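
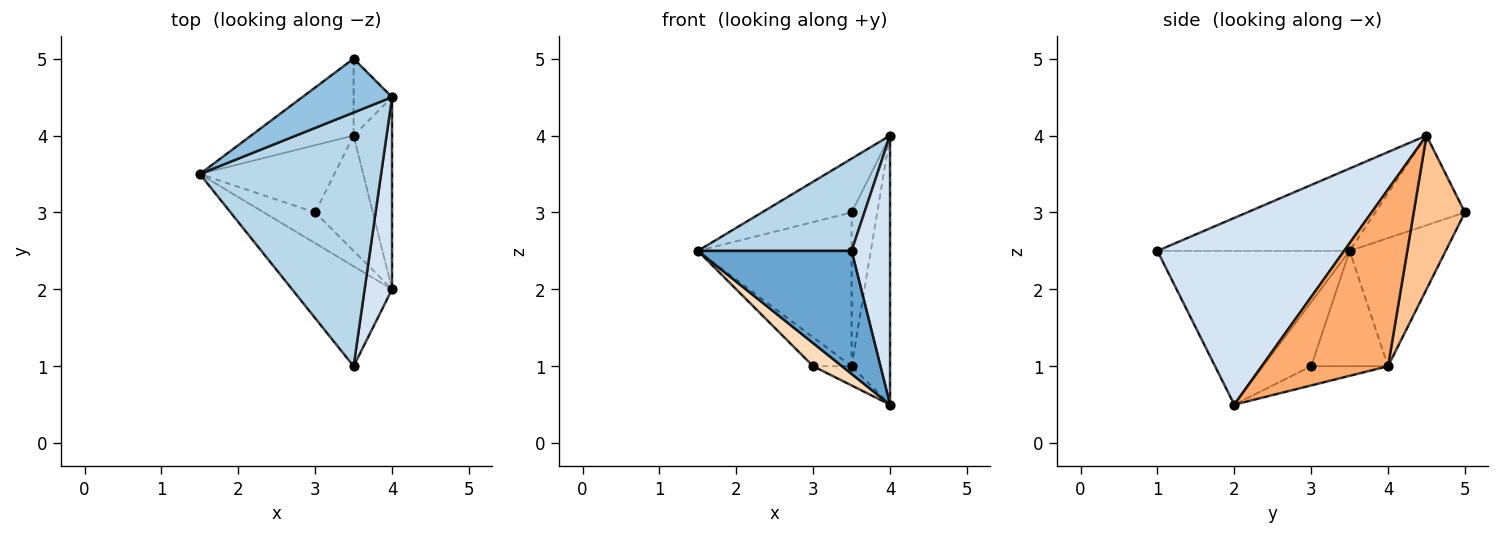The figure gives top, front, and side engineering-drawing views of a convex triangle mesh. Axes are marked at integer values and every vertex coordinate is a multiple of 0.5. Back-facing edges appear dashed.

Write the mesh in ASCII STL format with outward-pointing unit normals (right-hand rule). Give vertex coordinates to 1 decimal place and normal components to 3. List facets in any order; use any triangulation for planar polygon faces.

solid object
 facet normal -0.696 -0.557 -0.453
  outer loop
   vertex 3.5 1.0 2.5
   vertex 1.5 3.5 2.5
   vertex 4.0 2.0 0.5
  endloop
 endfacet
 facet normal -0.577 0.577 0.577
  outer loop
   vertex 4.0 4.5 4.0
   vertex 3.5 5.0 3.0
   vertex 1.5 3.5 2.5
  endloop
 endfacet
 facet normal -0.393 -0.314 0.864
  outer loop
   vertex 4.0 4.5 4.0
   vertex 1.5 3.5 2.5
   vertex 3.5 1.0 2.5
  endloop
 endfacet
 facet normal 0.969 -0.200 0.143
  outer loop
   vertex 4.0 4.5 4.0
   vertex 3.5 1.0 2.5
   vertex 4.0 2.0 0.5
  endloop
 endfacet
 facet normal -0.488 0.781 -0.390
  outer loop
   vertex 3.5 4.0 1.0
   vertex 1.5 3.5 2.5
   vertex 3.5 5.0 3.0
  endloop
 endfacet
 facet normal 0.937 0.285 -0.204
  outer loop
   vertex 3.5 4.0 1.0
   vertex 4.0 4.5 4.0
   vertex 4.0 2.0 0.5
  endloop
 endfacet
 facet normal 0.873 0.436 -0.218
  outer loop
   vertex 3.5 4.0 1.0
   vertex 3.5 5.0 3.0
   vertex 4.0 4.5 4.0
  endloop
 endfacet
 facet normal -0.707 -0.424 -0.566
  outer loop
   vertex 3.0 3.0 1.0
   vertex 4.0 2.0 0.5
   vertex 1.5 3.5 2.5
  endloop
 endfacet
 facet normal -0.619 0.309 -0.722
  outer loop
   vertex 3.0 3.0 1.0
   vertex 1.5 3.5 2.5
   vertex 3.5 4.0 1.0
  endloop
 endfacet
 facet normal -0.312 0.156 -0.937
  outer loop
   vertex 3.0 3.0 1.0
   vertex 3.5 4.0 1.0
   vertex 4.0 2.0 0.5
  endloop
 endfacet
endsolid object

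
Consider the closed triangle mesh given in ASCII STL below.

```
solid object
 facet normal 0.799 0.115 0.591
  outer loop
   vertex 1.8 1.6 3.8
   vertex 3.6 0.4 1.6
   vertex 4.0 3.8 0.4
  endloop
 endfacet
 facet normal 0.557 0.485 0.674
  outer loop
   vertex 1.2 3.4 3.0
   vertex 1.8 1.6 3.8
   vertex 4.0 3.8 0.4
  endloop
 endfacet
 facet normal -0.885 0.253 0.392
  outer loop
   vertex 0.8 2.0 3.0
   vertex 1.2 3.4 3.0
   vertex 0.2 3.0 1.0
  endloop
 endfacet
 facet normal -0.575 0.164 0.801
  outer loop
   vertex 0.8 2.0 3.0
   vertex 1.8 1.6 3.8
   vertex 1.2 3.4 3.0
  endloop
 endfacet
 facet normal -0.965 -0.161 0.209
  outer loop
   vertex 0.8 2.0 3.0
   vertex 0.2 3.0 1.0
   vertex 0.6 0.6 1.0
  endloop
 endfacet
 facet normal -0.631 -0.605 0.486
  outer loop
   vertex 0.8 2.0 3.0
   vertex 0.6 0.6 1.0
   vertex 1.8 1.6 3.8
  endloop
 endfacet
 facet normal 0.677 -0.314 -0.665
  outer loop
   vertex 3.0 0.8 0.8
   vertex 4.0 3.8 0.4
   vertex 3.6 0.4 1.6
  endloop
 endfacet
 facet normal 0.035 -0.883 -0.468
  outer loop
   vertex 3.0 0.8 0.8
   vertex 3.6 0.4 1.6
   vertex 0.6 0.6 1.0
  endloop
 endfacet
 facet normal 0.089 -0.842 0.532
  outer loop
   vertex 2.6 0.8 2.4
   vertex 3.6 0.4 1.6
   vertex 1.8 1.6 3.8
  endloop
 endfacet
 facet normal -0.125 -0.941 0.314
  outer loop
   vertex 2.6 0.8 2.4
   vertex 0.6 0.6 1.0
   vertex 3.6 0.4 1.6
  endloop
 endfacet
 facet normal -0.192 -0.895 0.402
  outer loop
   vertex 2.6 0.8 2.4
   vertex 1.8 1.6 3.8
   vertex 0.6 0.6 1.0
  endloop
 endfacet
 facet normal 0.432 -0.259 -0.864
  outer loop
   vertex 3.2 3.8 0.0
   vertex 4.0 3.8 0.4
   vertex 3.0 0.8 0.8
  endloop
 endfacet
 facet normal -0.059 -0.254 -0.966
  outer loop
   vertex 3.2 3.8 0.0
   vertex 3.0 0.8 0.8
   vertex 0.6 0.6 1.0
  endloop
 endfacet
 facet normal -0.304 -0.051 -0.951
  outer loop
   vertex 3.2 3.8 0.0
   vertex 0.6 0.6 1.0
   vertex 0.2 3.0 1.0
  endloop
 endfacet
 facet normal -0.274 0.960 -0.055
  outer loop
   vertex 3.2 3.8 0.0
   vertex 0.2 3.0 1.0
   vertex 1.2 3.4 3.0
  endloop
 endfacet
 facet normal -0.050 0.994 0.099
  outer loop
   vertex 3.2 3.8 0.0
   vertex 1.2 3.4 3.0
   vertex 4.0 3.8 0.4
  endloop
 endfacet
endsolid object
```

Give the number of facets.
16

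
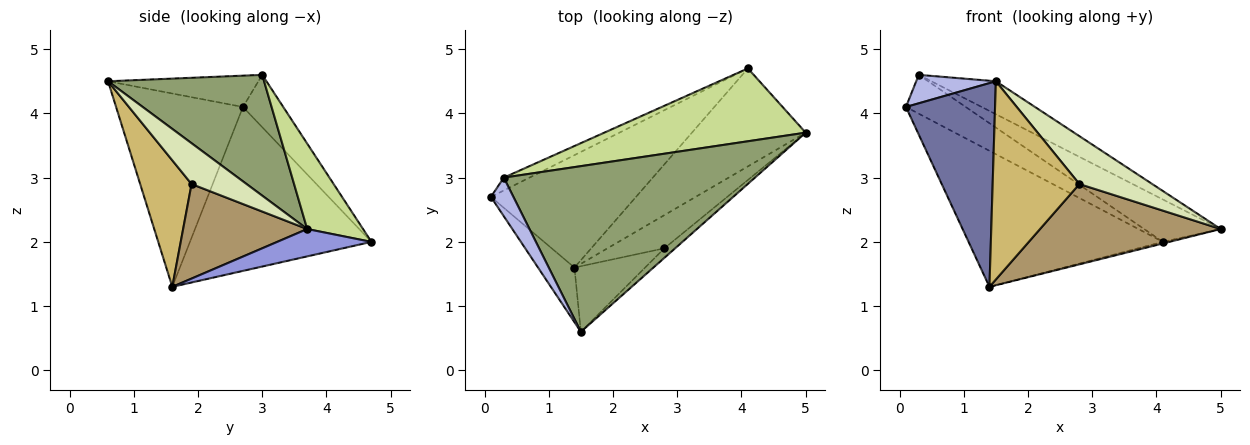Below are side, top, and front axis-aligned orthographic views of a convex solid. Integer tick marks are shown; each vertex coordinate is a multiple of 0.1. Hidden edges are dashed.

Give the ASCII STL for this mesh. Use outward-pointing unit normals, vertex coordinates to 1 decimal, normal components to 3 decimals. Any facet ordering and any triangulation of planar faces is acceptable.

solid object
 facet normal -0.809 -0.568 -0.152
  outer loop
   vertex 1.4 1.6 1.3
   vertex 1.5 0.6 4.5
   vertex 0.1 2.7 4.1
  endloop
 endfacet
 facet normal -0.584 0.626 -0.517
  outer loop
   vertex 4.1 4.7 2.0
   vertex 1.4 1.6 1.3
   vertex 0.1 2.7 4.1
  endloop
 endfacet
 facet normal 0.234 0.016 -0.972
  outer loop
   vertex 4.1 4.7 2.0
   vertex 5.0 3.7 2.2
   vertex 1.4 1.6 1.3
  endloop
 endfacet
 facet normal -0.746 -0.395 0.536
  outer loop
   vertex 0.3 3.0 4.6
   vertex 0.1 2.7 4.1
   vertex 1.5 0.6 4.5
  endloop
 endfacet
 facet normal 0.427 0.176 0.887
  outer loop
   vertex 0.3 3.0 4.6
   vertex 1.5 0.6 4.5
   vertex 5.0 3.7 2.2
  endloop
 endfacet
 facet normal -0.539 0.800 -0.264
  outer loop
   vertex 0.3 3.0 4.6
   vertex 4.1 4.7 2.0
   vertex 0.1 2.7 4.1
  endloop
 endfacet
 facet normal 0.344 0.472 0.812
  outer loop
   vertex 0.3 3.0 4.6
   vertex 5.0 3.7 2.2
   vertex 4.1 4.7 2.0
  endloop
 endfacet
 facet normal 0.595 -0.788 -0.157
  outer loop
   vertex 2.8 1.9 2.9
   vertex 5.0 3.7 2.2
   vertex 1.5 0.6 4.5
  endloop
 endfacet
 facet normal 0.536 -0.780 -0.323
  outer loop
   vertex 2.8 1.9 2.9
   vertex 1.4 1.6 1.3
   vertex 5.0 3.7 2.2
  endloop
 endfacet
 facet normal 0.490 -0.827 -0.274
  outer loop
   vertex 2.8 1.9 2.9
   vertex 1.5 0.6 4.5
   vertex 1.4 1.6 1.3
  endloop
 endfacet
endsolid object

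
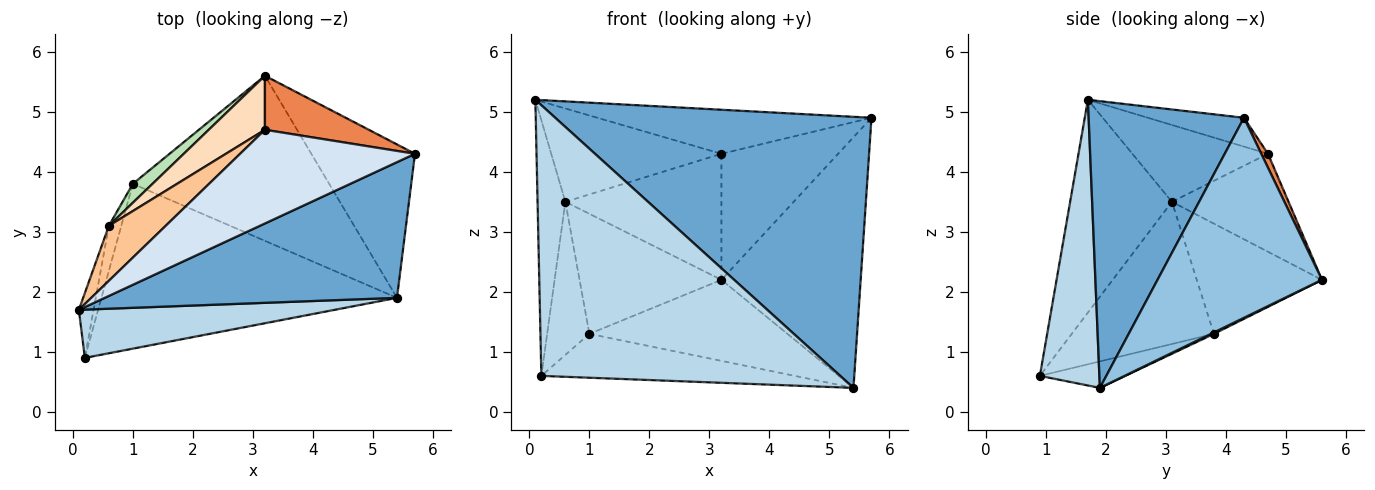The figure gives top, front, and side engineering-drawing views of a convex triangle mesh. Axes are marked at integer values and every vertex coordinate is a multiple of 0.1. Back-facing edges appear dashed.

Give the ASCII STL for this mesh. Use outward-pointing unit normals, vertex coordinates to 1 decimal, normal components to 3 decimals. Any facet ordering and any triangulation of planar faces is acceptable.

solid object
 facet normal 0.402 -0.819 0.410
  outer loop
   vertex 5.4 1.9 0.4
   vertex 5.7 4.3 4.9
   vertex 0.1 1.7 5.2
  endloop
 endfacet
 facet normal 0.710 0.601 -0.368
  outer loop
   vertex 5.4 1.9 0.4
   vertex 3.2 5.6 2.2
   vertex 5.7 4.3 4.9
  endloop
 endfacet
 facet normal 0.192 -0.966 0.172
  outer loop
   vertex 0.2 0.9 0.6
   vertex 5.4 1.9 0.4
   vertex 0.1 1.7 5.2
  endloop
 endfacet
 facet normal -0.147 0.421 0.895
  outer loop
   vertex 3.2 4.7 4.3
   vertex 0.1 1.7 5.2
   vertex 5.7 4.3 4.9
  endloop
 endfacet
 facet normal 0.052 0.918 0.393
  outer loop
   vertex 3.2 4.7 4.3
   vertex 5.7 4.3 4.9
   vertex 3.2 5.6 2.2
  endloop
 endfacet
 facet normal -0.963 0.263 -0.067
  outer loop
   vertex 0.6 3.1 3.5
   vertex 0.2 0.9 0.6
   vertex 0.1 1.7 5.2
  endloop
 endfacet
 facet normal -0.566 0.710 0.419
  outer loop
   vertex 0.6 3.1 3.5
   vertex 0.1 1.7 5.2
   vertex 3.2 4.7 4.3
  endloop
 endfacet
 facet normal -0.566 0.758 0.325
  outer loop
   vertex 0.6 3.1 3.5
   vertex 3.2 4.7 4.3
   vertex 3.2 5.6 2.2
  endloop
 endfacet
 facet normal 0.007 0.441 -0.898
  outer loop
   vertex 1.0 3.8 1.3
   vertex 3.2 5.6 2.2
   vertex 5.4 1.9 0.4
  endloop
 endfacet
 facet normal -0.086 0.256 -0.963
  outer loop
   vertex 1.0 3.8 1.3
   vertex 5.4 1.9 0.4
   vertex 0.2 0.9 0.6
  endloop
 endfacet
 facet normal -0.657 0.745 0.117
  outer loop
   vertex 1.0 3.8 1.3
   vertex 0.6 3.1 3.5
   vertex 3.2 5.6 2.2
  endloop
 endfacet
 facet normal -0.955 0.284 -0.083
  outer loop
   vertex 1.0 3.8 1.3
   vertex 0.2 0.9 0.6
   vertex 0.6 3.1 3.5
  endloop
 endfacet
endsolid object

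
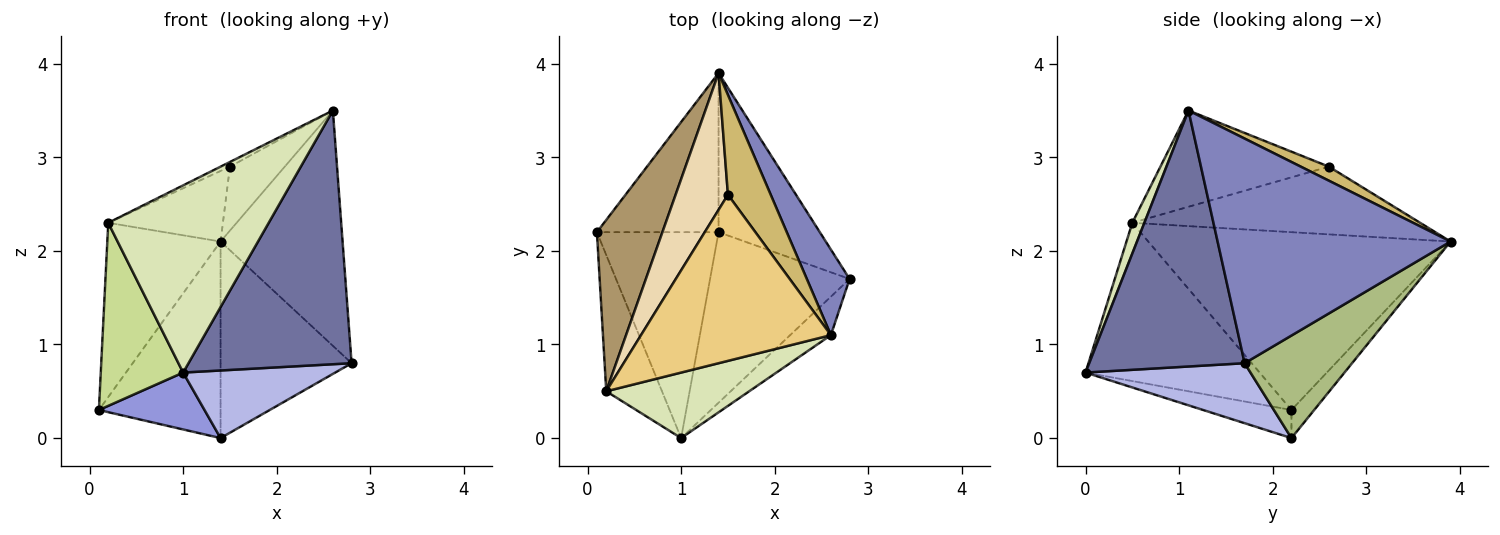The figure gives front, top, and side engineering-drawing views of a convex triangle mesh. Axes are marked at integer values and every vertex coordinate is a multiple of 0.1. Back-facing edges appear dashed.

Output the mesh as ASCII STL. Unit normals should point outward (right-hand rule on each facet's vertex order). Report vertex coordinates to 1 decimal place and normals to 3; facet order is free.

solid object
 facet normal 0.686 -0.720 -0.109
  outer loop
   vertex 2.6 1.1 3.5
   vertex 1.0 0.0 0.7
   vertex 2.8 1.7 0.8
  endloop
 endfacet
 facet normal 0.873 0.458 0.166
  outer loop
   vertex 1.4 3.9 2.1
   vertex 2.6 1.1 3.5
   vertex 2.8 1.7 0.8
  endloop
 endfacet
 facet normal -0.217 -0.260 -0.941
  outer loop
   vertex 1.4 2.2 0.0
   vertex 1.0 0.0 0.7
   vertex 0.1 2.2 0.3
  endloop
 endfacet
 facet normal 0.371 -0.342 -0.863
  outer loop
   vertex 1.4 2.2 0.0
   vertex 2.8 1.7 0.8
   vertex 1.0 0.0 0.7
  endloop
 endfacet
 facet normal -0.144 0.769 -0.623
  outer loop
   vertex 1.4 2.2 0.0
   vertex 0.1 2.2 0.3
   vertex 1.4 3.9 2.1
  endloop
 endfacet
 facet normal 0.537 0.656 -0.531
  outer loop
   vertex 1.4 2.2 0.0
   vertex 1.4 3.9 2.1
   vertex 2.8 1.7 0.8
  endloop
 endfacet
 facet normal -0.861 -0.408 -0.303
  outer loop
   vertex 0.2 0.5 2.3
   vertex 0.1 2.2 0.3
   vertex 1.0 0.0 0.7
  endloop
 endfacet
 facet normal 0.071 -0.942 0.330
  outer loop
   vertex 0.2 0.5 2.3
   vertex 1.0 0.0 0.7
   vertex 2.6 1.1 3.5
  endloop
 endfacet
 facet normal -0.885 0.332 0.326
  outer loop
   vertex 0.2 0.5 2.3
   vertex 1.4 3.9 2.1
   vertex 0.1 2.2 0.3
  endloop
 endfacet
 facet normal 0.266 0.520 0.812
  outer loop
   vertex 1.5 2.6 2.9
   vertex 2.6 1.1 3.5
   vertex 1.4 3.9 2.1
  endloop
 endfacet
 facet normal -0.452 0.025 0.892
  outer loop
   vertex 1.5 2.6 2.9
   vertex 0.2 0.5 2.3
   vertex 2.6 1.1 3.5
  endloop
 endfacet
 facet normal -0.755 0.301 0.583
  outer loop
   vertex 1.5 2.6 2.9
   vertex 1.4 3.9 2.1
   vertex 0.2 0.5 2.3
  endloop
 endfacet
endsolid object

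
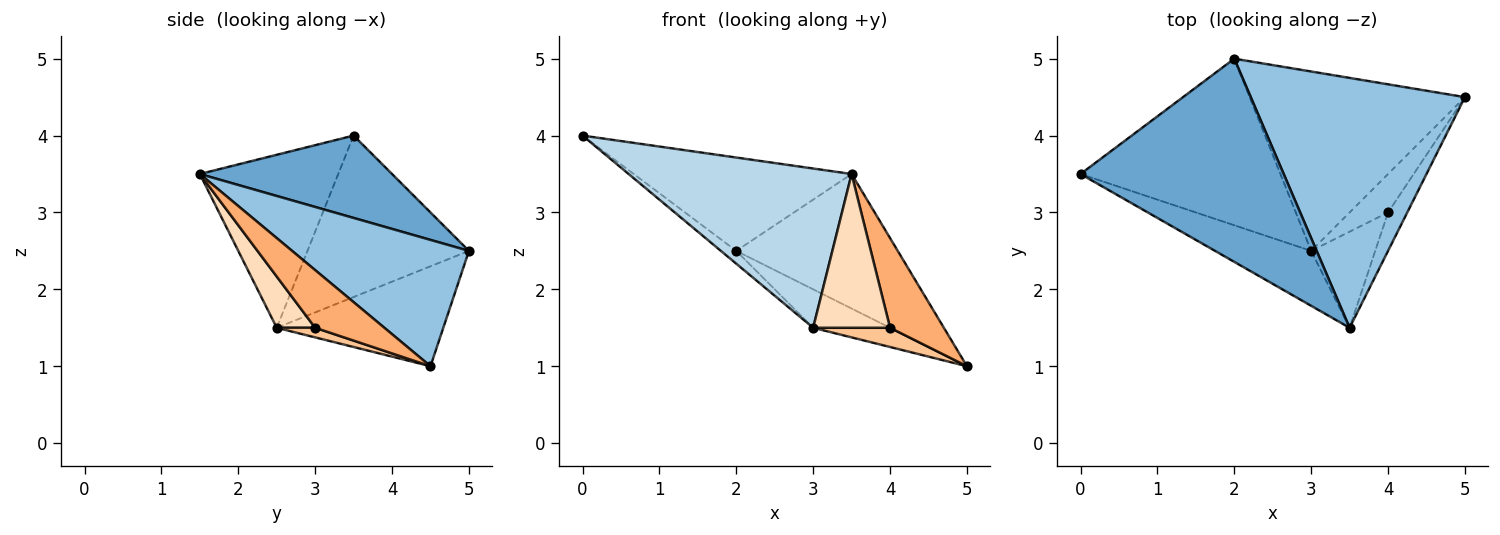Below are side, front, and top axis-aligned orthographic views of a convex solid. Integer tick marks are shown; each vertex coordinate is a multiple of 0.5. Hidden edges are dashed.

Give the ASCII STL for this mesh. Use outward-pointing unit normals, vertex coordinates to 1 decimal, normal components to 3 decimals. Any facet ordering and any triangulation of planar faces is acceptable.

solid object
 facet normal 0.346 0.392 0.853
  outer loop
   vertex 2.0 5.0 2.5
   vertex 0.0 3.5 4.0
   vertex 3.5 1.5 3.5
  endloop
 endfacet
 facet normal 0.461 0.421 0.781
  outer loop
   vertex 2.0 5.0 2.5
   vertex 3.5 1.5 3.5
   vertex 5.0 4.5 1.0
  endloop
 endfacet
 facet normal -0.506 -0.815 -0.281
  outer loop
   vertex 3.0 2.5 1.5
   vertex 3.5 1.5 3.5
   vertex 0.0 3.5 4.0
  endloop
 endfacet
 facet normal -0.627 0.060 -0.777
  outer loop
   vertex 3.0 2.5 1.5
   vertex 0.0 3.5 4.0
   vertex 2.0 5.0 2.5
  endloop
 endfacet
 facet normal -0.413 0.191 -0.890
  outer loop
   vertex 3.0 2.5 1.5
   vertex 2.0 5.0 2.5
   vertex 5.0 4.5 1.0
  endloop
 endfacet
 facet normal 0.763 -0.594 -0.254
  outer loop
   vertex 4.0 3.0 1.5
   vertex 5.0 4.5 1.0
   vertex 3.5 1.5 3.5
  endloop
 endfacet
 facet normal 0.218 -0.436 -0.873
  outer loop
   vertex 4.0 3.0 1.5
   vertex 3.0 2.5 1.5
   vertex 5.0 4.5 1.0
  endloop
 endfacet
 facet normal 0.390 -0.781 -0.488
  outer loop
   vertex 4.0 3.0 1.5
   vertex 3.5 1.5 3.5
   vertex 3.0 2.5 1.5
  endloop
 endfacet
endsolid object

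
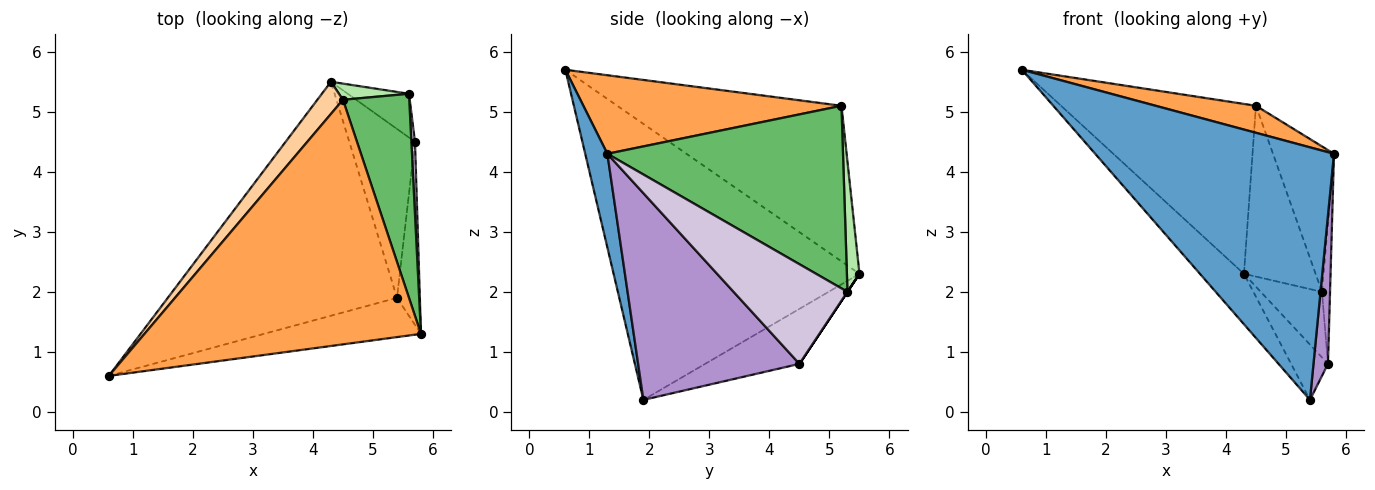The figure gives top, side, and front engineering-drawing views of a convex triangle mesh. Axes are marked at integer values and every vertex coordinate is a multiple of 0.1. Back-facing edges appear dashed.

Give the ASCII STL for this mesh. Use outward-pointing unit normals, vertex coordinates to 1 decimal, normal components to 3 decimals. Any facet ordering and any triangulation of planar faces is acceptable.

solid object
 facet normal 0.091 -0.984 -0.153
  outer loop
   vertex 5.4 1.9 0.2
   vertex 5.8 1.3 4.3
   vertex 0.6 0.6 5.7
  endloop
 endfacet
 facet normal -0.762 0.136 -0.633
  outer loop
   vertex 5.4 1.9 0.2
   vertex 0.6 0.6 5.7
   vertex 4.3 5.5 2.3
  endloop
 endfacet
 facet normal 0.272 -0.106 0.957
  outer loop
   vertex 4.5 5.2 5.1
   vertex 0.6 0.6 5.7
   vertex 5.8 1.3 4.3
  endloop
 endfacet
 facet normal -0.749 0.651 0.123
  outer loop
   vertex 4.5 5.2 5.1
   vertex 4.3 5.5 2.3
   vertex 0.6 0.6 5.7
  endloop
 endfacet
 facet normal 0.913 0.236 0.332
  outer loop
   vertex 5.6 5.3 2.0
   vertex 4.5 5.2 5.1
   vertex 5.8 1.3 4.3
  endloop
 endfacet
 facet normal 0.172 0.981 0.093
  outer loop
   vertex 5.6 5.3 2.0
   vertex 4.3 5.5 2.3
   vertex 4.5 5.2 5.1
  endloop
 endfacet
 facet normal -0.623 0.243 -0.744
  outer loop
   vertex 5.7 4.5 0.8
   vertex 5.4 1.9 0.2
   vertex 4.3 5.5 2.3
  endloop
 endfacet
 facet normal 0.000 0.832 -0.555
  outer loop
   vertex 5.7 4.5 0.8
   vertex 4.3 5.5 2.3
   vertex 5.6 5.3 2.0
  endloop
 endfacet
 facet normal 0.990 -0.089 -0.110
  outer loop
   vertex 5.7 4.5 0.8
   vertex 5.8 1.3 4.3
   vertex 5.4 1.9 0.2
  endloop
 endfacet
 facet normal 0.997 0.071 0.036
  outer loop
   vertex 5.7 4.5 0.8
   vertex 5.6 5.3 2.0
   vertex 5.8 1.3 4.3
  endloop
 endfacet
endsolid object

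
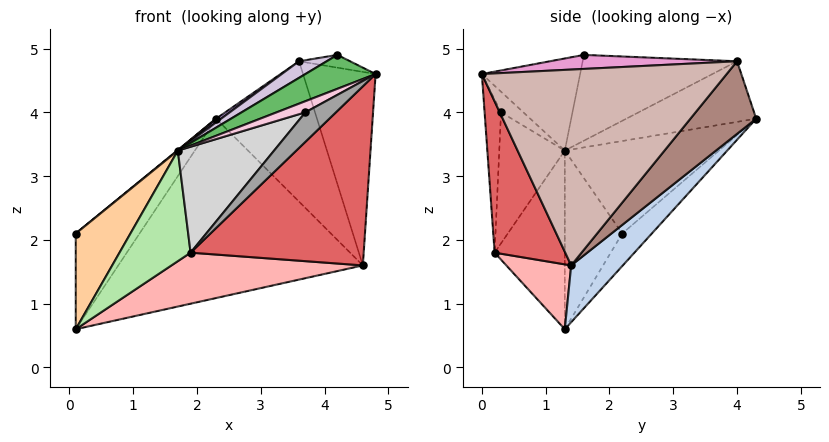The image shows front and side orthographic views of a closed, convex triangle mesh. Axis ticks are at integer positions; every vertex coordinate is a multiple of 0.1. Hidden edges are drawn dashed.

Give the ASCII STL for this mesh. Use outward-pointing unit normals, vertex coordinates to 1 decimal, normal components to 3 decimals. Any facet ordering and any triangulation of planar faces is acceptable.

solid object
 facet normal -0.369 0.797 -0.478
  outer loop
   vertex 0.1 1.3 0.6
   vertex 0.1 2.2 2.1
   vertex 2.3 4.3 3.9
  endloop
 endfacet
 facet normal 0.144 0.683 -0.717
  outer loop
   vertex 4.6 1.4 1.6
   vertex 0.1 1.3 0.6
   vertex 2.3 4.3 3.9
  endloop
 endfacet
 facet normal -0.632 -0.003 0.775
  outer loop
   vertex 1.7 1.3 3.4
   vertex 2.3 4.3 3.9
   vertex 0.1 2.2 2.1
  endloop
 endfacet
 facet normal -0.669 -0.637 0.382
  outer loop
   vertex 1.7 1.3 3.4
   vertex 0.1 2.2 2.1
   vertex 0.1 1.3 0.6
  endloop
 endfacet
 facet normal -0.457 -0.327 0.827
  outer loop
   vertex 4.2 1.6 4.9
   vertex 1.7 1.3 3.4
   vertex 4.8 0.0 4.6
  endloop
 endfacet
 facet normal -0.652 -0.660 0.373
  outer loop
   vertex 1.9 0.2 1.8
   vertex 1.7 1.3 3.4
   vertex 0.1 1.3 0.6
  endloop
 endfacet
 facet normal 0.343 -0.842 -0.416
  outer loop
   vertex 1.9 0.2 1.8
   vertex 4.6 1.4 1.6
   vertex 4.8 0.0 4.6
  endloop
 endfacet
 facet normal 0.191 -0.564 -0.803
  outer loop
   vertex 1.9 0.2 1.8
   vertex 0.1 1.3 0.6
   vertex 4.6 1.4 1.6
  endloop
 endfacet
 facet normal -0.573 -0.022 0.820
  outer loop
   vertex 3.6 4.0 4.8
   vertex 2.3 4.3 3.9
   vertex 1.7 1.3 3.4
  endloop
 endfacet
 facet normal -0.504 -0.090 0.859
  outer loop
   vertex 3.6 4.0 4.8
   vertex 1.7 1.3 3.4
   vertex 4.2 1.6 4.9
  endloop
 endfacet
 facet normal 0.487 0.746 -0.454
  outer loop
   vertex 3.6 4.0 4.8
   vertex 4.6 1.4 1.6
   vertex 2.3 4.3 3.9
  endloop
 endfacet
 facet normal 0.957 0.284 0.069
  outer loop
   vertex 3.6 4.0 4.8
   vertex 4.8 0.0 4.6
   vertex 4.6 1.4 1.6
  endloop
 endfacet
 facet normal 0.854 0.233 0.466
  outer loop
   vertex 3.6 4.0 4.8
   vertex 4.2 1.6 4.9
   vertex 4.8 0.0 4.6
  endloop
 endfacet
 facet normal -0.496 -0.637 0.590
  outer loop
   vertex 3.7 0.3 4.0
   vertex 4.8 0.0 4.6
   vertex 1.7 1.3 3.4
  endloop
 endfacet
 facet normal -0.435 -0.810 0.393
  outer loop
   vertex 3.7 0.3 4.0
   vertex 1.9 0.2 1.8
   vertex 4.8 0.0 4.6
  endloop
 endfacet
 facet normal -0.504 -0.740 0.446
  outer loop
   vertex 3.7 0.3 4.0
   vertex 1.7 1.3 3.4
   vertex 1.9 0.2 1.8
  endloop
 endfacet
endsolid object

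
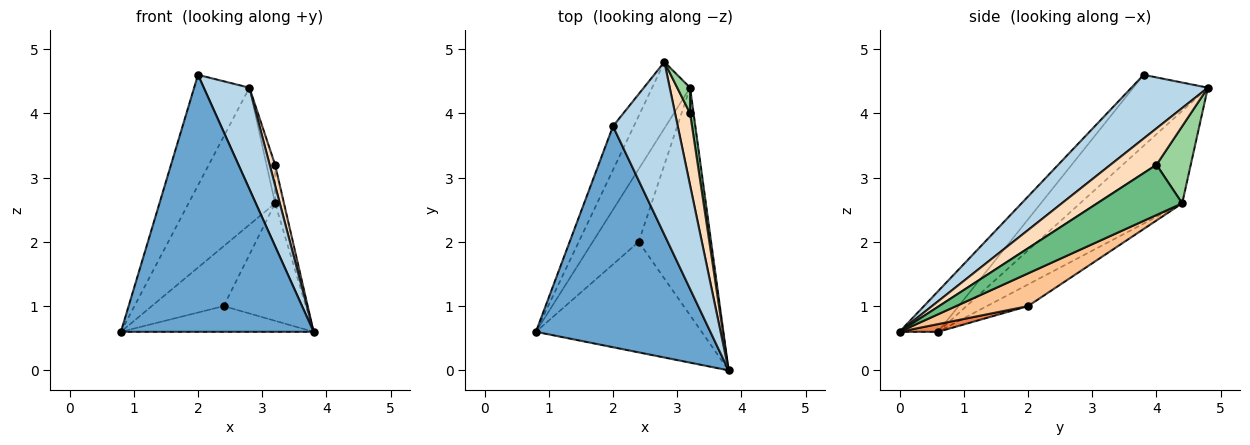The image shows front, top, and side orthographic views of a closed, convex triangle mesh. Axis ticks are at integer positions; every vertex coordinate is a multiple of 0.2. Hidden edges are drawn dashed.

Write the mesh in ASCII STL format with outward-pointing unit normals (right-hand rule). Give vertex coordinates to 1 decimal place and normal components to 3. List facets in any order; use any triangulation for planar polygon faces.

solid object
 facet normal -0.150 -0.750 0.645
  outer loop
   vertex 2.0 3.8 4.6
   vertex 0.8 0.6 0.6
   vertex 3.8 0.0 0.6
  endloop
 endfacet
 facet normal -0.782 0.580 -0.229
  outer loop
   vertex 2.0 3.8 4.6
   vertex 2.8 4.8 4.4
   vertex 0.8 0.6 0.6
  endloop
 endfacet
 facet normal 0.647 -0.386 0.658
  outer loop
   vertex 2.0 3.8 4.6
   vertex 3.8 0.0 0.6
   vertex 2.8 4.8 4.4
  endloop
 endfacet
 facet normal -0.728 0.617 -0.299
  outer loop
   vertex 3.2 4.4 2.6
   vertex 0.8 0.6 0.6
   vertex 2.8 4.8 4.4
  endloop
 endfacet
 facet normal 0.045 0.226 -0.973
  outer loop
   vertex 2.4 2.0 1.0
   vertex 3.8 0.0 0.6
   vertex 0.8 0.6 0.6
  endloop
 endfacet
 facet normal -0.341 0.598 -0.726
  outer loop
   vertex 2.4 2.0 1.0
   vertex 0.8 0.6 0.6
   vertex 3.2 4.4 2.6
  endloop
 endfacet
 facet normal 0.372 0.426 -0.825
  outer loop
   vertex 2.4 2.0 1.0
   vertex 3.2 4.4 2.6
   vertex 3.8 0.0 0.6
  endloop
 endfacet
 facet normal 0.919 -0.108 0.379
  outer loop
   vertex 3.2 4.0 3.2
   vertex 2.8 4.8 4.4
   vertex 3.8 0.0 0.6
  endloop
 endfacet
 facet normal 0.992 0.104 0.069
  outer loop
   vertex 3.2 4.0 3.2
   vertex 3.8 0.0 0.6
   vertex 3.2 4.4 2.6
  endloop
 endfacet
 facet normal 0.958 0.239 0.160
  outer loop
   vertex 3.2 4.0 3.2
   vertex 3.2 4.4 2.6
   vertex 2.8 4.8 4.4
  endloop
 endfacet
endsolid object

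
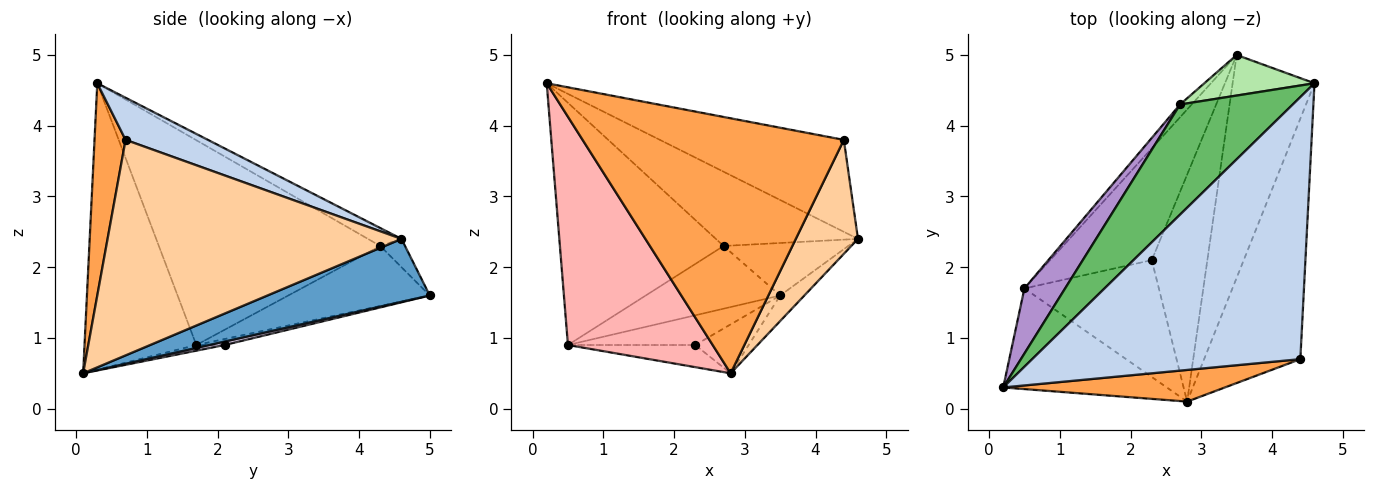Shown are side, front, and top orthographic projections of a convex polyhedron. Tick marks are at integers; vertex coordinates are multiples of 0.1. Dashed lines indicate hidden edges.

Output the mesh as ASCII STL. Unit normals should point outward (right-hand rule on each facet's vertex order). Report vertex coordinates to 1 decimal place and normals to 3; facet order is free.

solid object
 facet normal 0.607 0.091 -0.789
  outer loop
   vertex 3.5 5.0 1.6
   vertex 4.6 4.6 2.4
   vertex 2.8 0.1 0.5
  endloop
 endfacet
 facet normal 0.147 0.328 0.933
  outer loop
   vertex 4.4 0.7 3.8
   vertex 4.6 4.6 2.4
   vertex 0.2 0.3 4.6
  endloop
 endfacet
 facet normal 0.117 -0.986 0.122
  outer loop
   vertex 4.4 0.7 3.8
   vertex 0.2 0.3 4.6
   vertex 2.8 0.1 0.5
  endloop
 endfacet
 facet normal 0.897 -0.190 -0.400
  outer loop
   vertex 4.4 0.7 3.8
   vertex 2.8 0.1 0.5
   vertex 4.6 4.6 2.4
  endloop
 endfacet
 facet normal -0.131 0.554 0.822
  outer loop
   vertex 2.7 4.3 2.3
   vertex 0.2 0.3 4.6
   vertex 4.6 4.6 2.4
  endloop
 endfacet
 facet normal -0.155 0.782 0.604
  outer loop
   vertex 2.7 4.3 2.3
   vertex 4.6 4.6 2.4
   vertex 3.5 5.0 1.6
  endloop
 endfacet
 facet normal -0.718 0.682 -0.138
  outer loop
   vertex 0.5 1.7 0.9
   vertex 2.7 4.3 2.3
   vertex 3.5 5.0 1.6
  endloop
 endfacet
 facet normal -0.577 -0.747 -0.330
  outer loop
   vertex 0.5 1.7 0.9
   vertex 2.8 0.1 0.5
   vertex 0.2 0.3 4.6
  endloop
 endfacet
 facet normal -0.794 0.587 0.158
  outer loop
   vertex 0.5 1.7 0.9
   vertex 0.2 0.3 4.6
   vertex 2.7 4.3 2.3
  endloop
 endfacet
 facet normal 0.061 0.210 -0.976
  outer loop
   vertex 2.3 2.1 0.9
   vertex 3.5 5.0 1.6
   vertex 2.8 0.1 0.5
  endloop
 endfacet
 facet normal -0.041 0.186 -0.982
  outer loop
   vertex 2.3 2.1 0.9
   vertex 2.8 0.1 0.5
   vertex 0.5 1.7 0.9
  endloop
 endfacet
 facet normal -0.057 0.256 -0.965
  outer loop
   vertex 2.3 2.1 0.9
   vertex 0.5 1.7 0.9
   vertex 3.5 5.0 1.6
  endloop
 endfacet
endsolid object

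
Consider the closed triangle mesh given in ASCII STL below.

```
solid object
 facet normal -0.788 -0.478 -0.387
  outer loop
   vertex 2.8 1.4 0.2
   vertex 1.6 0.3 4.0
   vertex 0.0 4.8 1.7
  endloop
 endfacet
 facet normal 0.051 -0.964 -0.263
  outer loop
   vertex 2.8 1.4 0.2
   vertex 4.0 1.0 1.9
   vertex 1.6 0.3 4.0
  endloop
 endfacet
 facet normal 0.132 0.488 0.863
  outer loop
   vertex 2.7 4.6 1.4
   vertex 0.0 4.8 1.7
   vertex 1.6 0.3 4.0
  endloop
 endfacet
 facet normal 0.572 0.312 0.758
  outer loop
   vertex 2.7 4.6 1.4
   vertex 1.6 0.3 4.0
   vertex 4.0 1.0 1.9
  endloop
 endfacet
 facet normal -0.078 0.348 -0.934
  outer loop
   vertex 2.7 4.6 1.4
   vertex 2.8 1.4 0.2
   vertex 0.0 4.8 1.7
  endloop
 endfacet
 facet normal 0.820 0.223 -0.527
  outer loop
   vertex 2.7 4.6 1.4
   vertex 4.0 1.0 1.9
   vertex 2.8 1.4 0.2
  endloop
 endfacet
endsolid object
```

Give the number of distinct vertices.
5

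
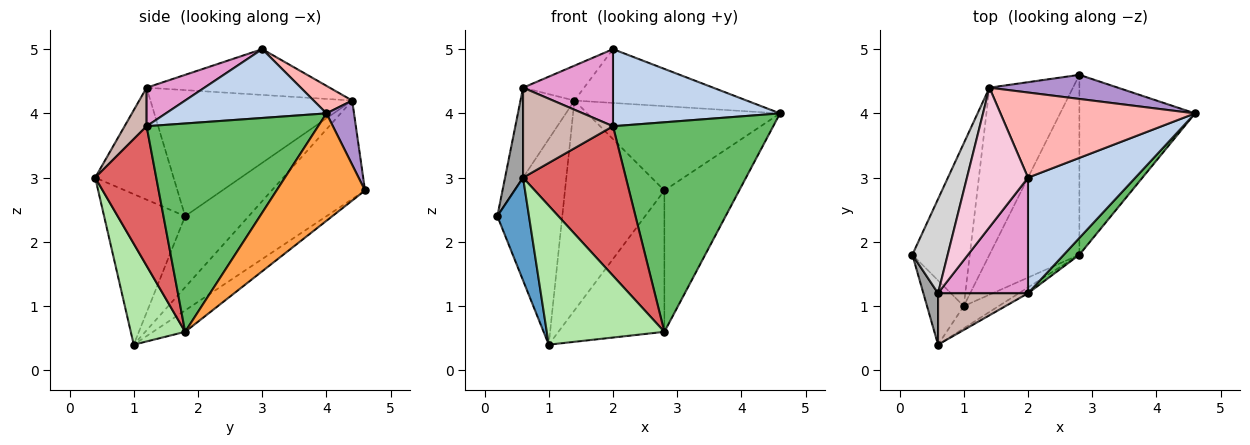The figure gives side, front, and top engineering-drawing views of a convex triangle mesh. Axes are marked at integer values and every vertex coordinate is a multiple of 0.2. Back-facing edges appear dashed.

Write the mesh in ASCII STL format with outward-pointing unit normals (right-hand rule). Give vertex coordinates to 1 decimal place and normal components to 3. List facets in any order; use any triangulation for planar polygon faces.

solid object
 facet normal -0.908 -0.355 -0.222
  outer loop
   vertex 1.0 1.0 0.4
   vertex 0.6 0.4 3.0
   vertex 0.2 1.8 2.4
  endloop
 endfacet
 facet normal 0.471 -0.489 0.734
  outer loop
   vertex 2.0 1.2 3.8
   vertex 4.6 4.0 4.0
   vertex 2.0 3.0 5.0
  endloop
 endfacet
 facet normal 0.590 0.499 -0.635
  outer loop
   vertex 2.8 1.8 0.6
   vertex 2.8 4.6 2.8
   vertex 4.6 4.0 4.0
  endloop
 endfacet
 facet normal -0.184 0.607 -0.773
  outer loop
   vertex 2.8 1.8 0.6
   vertex 1.0 1.0 0.4
   vertex 2.8 4.6 2.8
  endloop
 endfacet
 facet normal 0.730 -0.682 0.055
  outer loop
   vertex 2.8 1.8 0.6
   vertex 4.6 4.0 4.0
   vertex 2.0 1.2 3.8
  endloop
 endfacet
 facet normal 0.415 -0.898 -0.143
  outer loop
   vertex 2.8 1.8 0.6
   vertex 0.6 0.4 3.0
   vertex 1.0 1.0 0.4
  endloop
 endfacet
 facet normal 0.510 -0.859 -0.034
  outer loop
   vertex 2.8 1.8 0.6
   vertex 2.0 1.2 3.8
   vertex 0.6 0.4 3.0
  endloop
 endfacet
 facet normal 0.119 0.531 0.839
  outer loop
   vertex 1.4 4.4 4.2
   vertex 2.0 3.0 5.0
   vertex 4.6 4.0 4.0
  endloop
 endfacet
 facet normal 0.136 0.953 0.272
  outer loop
   vertex 1.4 4.4 4.2
   vertex 4.6 4.0 4.0
   vertex 2.8 4.6 2.8
  endloop
 endfacet
 facet normal -0.609 0.622 -0.492
  outer loop
   vertex 1.4 4.4 4.2
   vertex 1.0 1.0 0.4
   vertex 0.2 1.8 2.4
  endloop
 endfacet
 facet normal -0.592 0.631 -0.502
  outer loop
   vertex 1.4 4.4 4.2
   vertex 2.8 4.6 2.8
   vertex 1.0 1.0 0.4
  endloop
 endfacet
 facet normal 0.208 -0.849 0.485
  outer loop
   vertex 0.6 1.2 4.4
   vertex 0.6 0.4 3.0
   vertex 2.0 1.2 3.8
  endloop
 endfacet
 facet normal 0.336 -0.522 0.784
  outer loop
   vertex 0.6 1.2 4.4
   vertex 2.0 1.2 3.8
   vertex 2.0 3.0 5.0
  endloop
 endfacet
 facet normal -0.588 0.196 0.784
  outer loop
   vertex 0.6 1.2 4.4
   vertex 2.0 3.0 5.0
   vertex 1.4 4.4 4.2
  endloop
 endfacet
 facet normal -0.967 -0.222 0.127
  outer loop
   vertex 0.6 1.2 4.4
   vertex 0.2 1.8 2.4
   vertex 0.6 0.4 3.0
  endloop
 endfacet
 facet normal -0.932 0.249 0.261
  outer loop
   vertex 0.6 1.2 4.4
   vertex 1.4 4.4 4.2
   vertex 0.2 1.8 2.4
  endloop
 endfacet
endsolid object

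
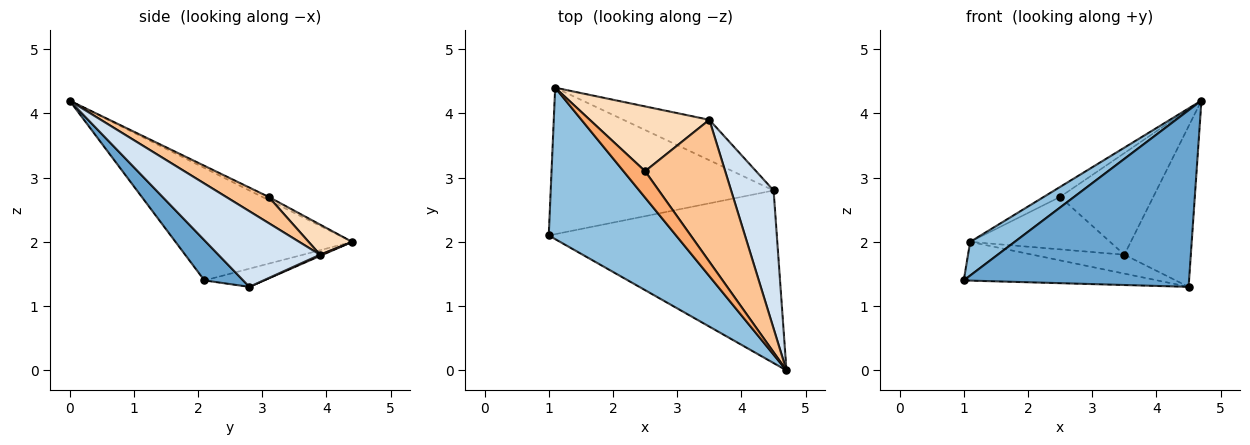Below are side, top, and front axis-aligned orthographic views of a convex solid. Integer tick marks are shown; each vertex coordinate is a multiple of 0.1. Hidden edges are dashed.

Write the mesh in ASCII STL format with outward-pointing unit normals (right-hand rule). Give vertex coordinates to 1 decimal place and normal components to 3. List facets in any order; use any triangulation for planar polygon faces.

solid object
 facet normal 0.122 -0.710 -0.694
  outer loop
   vertex 4.5 2.8 1.3
   vertex 4.7 0.0 4.2
   vertex 1.0 2.1 1.4
  endloop
 endfacet
 facet normal -0.653 -0.164 0.739
  outer loop
   vertex 1.1 4.4 2.0
   vertex 1.0 2.1 1.4
   vertex 4.7 0.0 4.2
  endloop
 endfacet
 facet normal -0.079 0.255 -0.964
  outer loop
   vertex 1.1 4.4 2.0
   vertex 4.5 2.8 1.3
   vertex 1.0 2.1 1.4
  endloop
 endfacet
 facet normal 0.757 0.495 0.426
  outer loop
   vertex 3.5 3.9 1.8
   vertex 4.7 0.0 4.2
   vertex 4.5 2.8 1.3
  endloop
 endfacet
 facet normal 0.013 0.423 -0.906
  outer loop
   vertex 3.5 3.9 1.8
   vertex 4.5 2.8 1.3
   vertex 1.1 4.4 2.0
  endloop
 endfacet
 facet normal -0.138 0.351 0.926
  outer loop
   vertex 2.5 3.1 2.7
   vertex 1.1 4.4 2.0
   vertex 4.7 0.0 4.2
  endloop
 endfacet
 facet normal 0.257 0.563 0.786
  outer loop
   vertex 2.5 3.1 2.7
   vertex 4.7 0.0 4.2
   vertex 3.5 3.9 1.8
  endloop
 endfacet
 facet normal 0.192 0.618 0.763
  outer loop
   vertex 2.5 3.1 2.7
   vertex 3.5 3.9 1.8
   vertex 1.1 4.4 2.0
  endloop
 endfacet
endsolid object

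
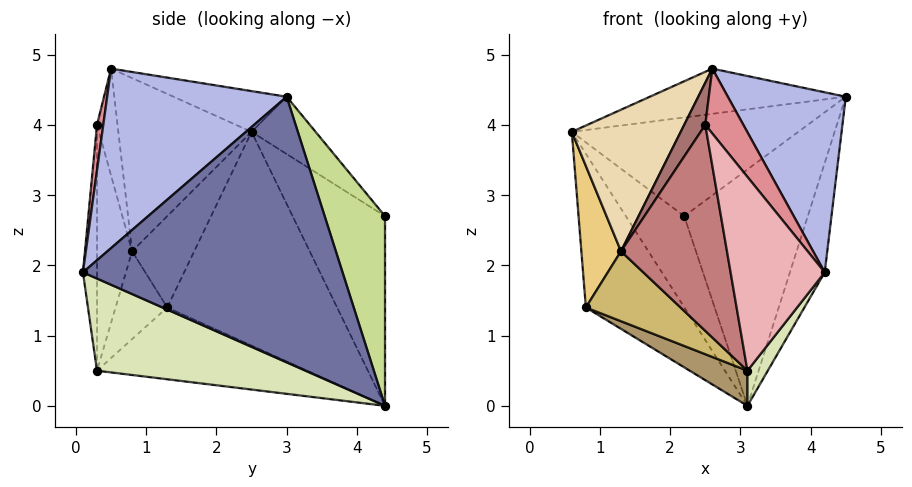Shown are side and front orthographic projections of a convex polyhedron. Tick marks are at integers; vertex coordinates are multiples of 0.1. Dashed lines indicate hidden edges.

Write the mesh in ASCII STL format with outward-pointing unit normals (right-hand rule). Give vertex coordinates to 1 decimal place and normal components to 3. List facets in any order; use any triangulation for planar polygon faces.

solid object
 facet normal 0.956 0.128 -0.263
  outer loop
   vertex 3.1 4.4 0.0
   vertex 4.5 3.0 4.4
   vertex 4.2 0.1 1.9
  endloop
 endfacet
 facet normal -0.826 0.479 -0.296
  outer loop
   vertex 0.8 1.3 1.4
   vertex 0.6 2.5 3.9
   vertex 3.1 4.4 0.0
  endloop
 endfacet
 facet normal -0.157 0.271 0.950
  outer loop
   vertex 2.6 0.5 4.8
   vertex 4.5 3.0 4.4
   vertex 0.6 2.5 3.9
  endloop
 endfacet
 facet normal 0.736 -0.484 0.473
  outer loop
   vertex 2.6 0.5 4.8
   vertex 4.2 0.1 1.9
   vertex 4.5 3.0 4.4
  endloop
 endfacet
 facet normal -0.178 0.628 0.758
  outer loop
   vertex 2.2 4.4 2.7
   vertex 0.6 2.5 3.9
   vertex 4.5 3.0 4.4
  endloop
 endfacet
 facet normal -0.814 0.514 -0.271
  outer loop
   vertex 2.2 4.4 2.7
   vertex 3.1 4.4 0.0
   vertex 0.6 2.5 3.9
  endloop
 endfacet
 facet normal 0.434 0.889 0.145
  outer loop
   vertex 2.2 4.4 2.7
   vertex 4.5 3.0 4.4
   vertex 3.1 4.4 0.0
  endloop
 endfacet
 facet normal 0.779 -0.076 -0.623
  outer loop
   vertex 3.1 0.3 0.5
   vertex 3.1 4.4 0.0
   vertex 4.2 0.1 1.9
  endloop
 endfacet
 facet normal -0.404 -0.111 -0.908
  outer loop
   vertex 3.1 0.3 0.5
   vertex 0.8 1.3 1.4
   vertex 3.1 4.4 0.0
  endloop
 endfacet
 facet normal -0.465 -0.852 -0.242
  outer loop
   vertex 1.3 0.8 2.2
   vertex 0.8 1.3 1.4
   vertex 3.1 0.3 0.5
  endloop
 endfacet
 facet normal -0.828 -0.528 0.187
  outer loop
   vertex 1.3 0.8 2.2
   vertex 0.6 2.5 3.9
   vertex 0.8 1.3 1.4
  endloop
 endfacet
 facet normal -0.739 -0.604 0.300
  outer loop
   vertex 1.3 0.8 2.2
   vertex 2.6 0.5 4.8
   vertex 0.6 2.5 3.9
  endloop
 endfacet
 facet normal -0.674 -0.692 0.257
  outer loop
   vertex 2.5 0.3 4.0
   vertex 2.6 0.5 4.8
   vertex 1.3 0.8 2.2
  endloop
 endfacet
 facet normal -0.314 -0.948 -0.054
  outer loop
   vertex 2.5 0.3 4.0
   vertex 1.3 0.8 2.2
   vertex 3.1 0.3 0.5
  endloop
 endfacet
 facet normal 0.159 -0.962 0.221
  outer loop
   vertex 2.5 0.3 4.0
   vertex 4.2 0.1 1.9
   vertex 2.6 0.5 4.8
  endloop
 endfacet
 facet normal -0.148 -0.989 -0.025
  outer loop
   vertex 2.5 0.3 4.0
   vertex 3.1 0.3 0.5
   vertex 4.2 0.1 1.9
  endloop
 endfacet
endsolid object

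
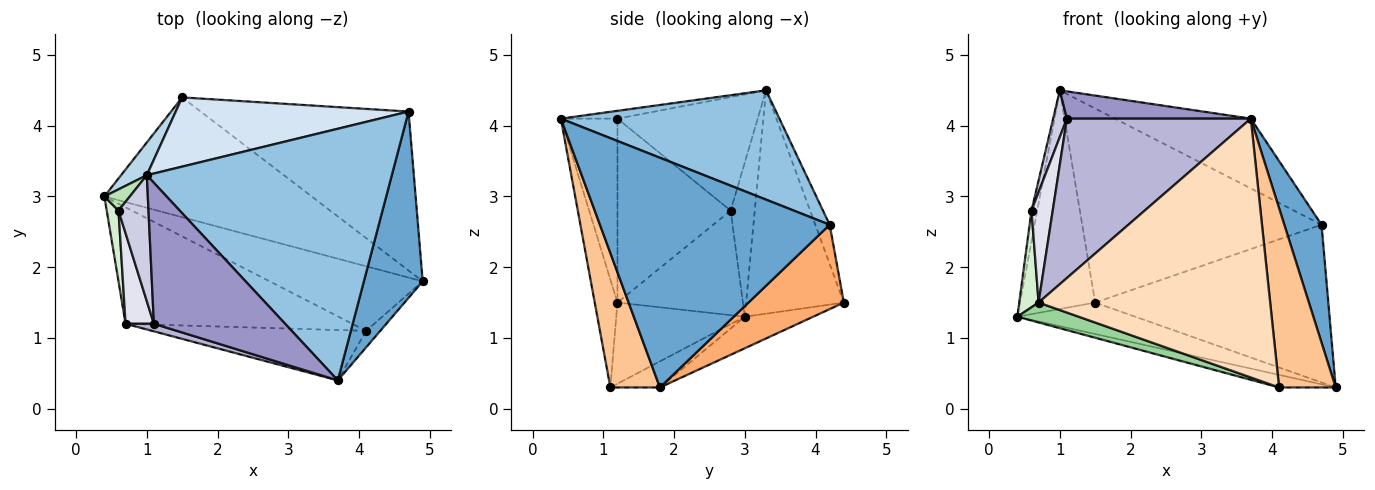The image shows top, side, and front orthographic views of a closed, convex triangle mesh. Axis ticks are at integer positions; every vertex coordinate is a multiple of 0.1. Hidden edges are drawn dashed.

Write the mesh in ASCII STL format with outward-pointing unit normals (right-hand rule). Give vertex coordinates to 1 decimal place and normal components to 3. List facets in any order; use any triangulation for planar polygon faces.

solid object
 facet normal 0.957 -0.155 0.245
  outer loop
   vertex 4.7 4.2 2.6
   vertex 3.7 0.4 4.1
   vertex 4.9 1.8 0.3
  endloop
 endfacet
 facet normal 0.395 0.246 0.885
  outer loop
   vertex 4.7 4.2 2.6
   vertex 1.0 3.3 4.5
   vertex 3.7 0.4 4.1
  endloop
 endfacet
 facet normal -0.789 0.607 0.091
  outer loop
   vertex 1.5 4.4 1.5
   vertex 0.4 3.0 1.3
   vertex 1.0 3.3 4.5
  endloop
 endfacet
 facet normal -0.057 0.940 0.335
  outer loop
   vertex 1.5 4.4 1.5
   vertex 1.0 3.3 4.5
   vertex 4.7 4.2 2.6
  endloop
 endfacet
 facet normal -0.146 0.251 -0.957
  outer loop
   vertex 1.5 4.4 1.5
   vertex 4.9 1.8 0.3
   vertex 0.4 3.0 1.3
  endloop
 endfacet
 facet normal 0.277 0.677 -0.682
  outer loop
   vertex 1.5 4.4 1.5
   vertex 4.7 4.2 2.6
   vertex 4.9 1.8 0.3
  endloop
 endfacet
 facet normal 0.657 -0.751 -0.069
  outer loop
   vertex 4.1 1.1 0.3
   vertex 4.9 1.8 0.3
   vertex 3.7 0.4 4.1
  endloop
 endfacet
 facet normal -0.096 -0.977 -0.190
  outer loop
   vertex 4.1 1.1 0.3
   vertex 3.7 0.4 4.1
   vertex 0.7 1.2 1.5
  endloop
 endfacet
 facet normal -0.165 0.188 -0.968
  outer loop
   vertex 4.1 1.1 0.3
   vertex 0.4 3.0 1.3
   vertex 4.9 1.8 0.3
  endloop
 endfacet
 facet normal -0.333 -0.159 -0.930
  outer loop
   vertex 4.1 1.1 0.3
   vertex 0.7 1.2 1.5
   vertex 0.4 3.0 1.3
  endloop
 endfacet
 facet normal -0.960 0.229 0.159
  outer loop
   vertex 0.6 2.8 2.8
   vertex 1.0 3.3 4.5
   vertex 0.4 3.0 1.3
  endloop
 endfacet
 facet normal -0.982 -0.151 0.111
  outer loop
   vertex 0.6 2.8 2.8
   vertex 0.4 3.0 1.3
   vertex 0.7 1.2 1.5
  endloop
 endfacet
 facet normal -0.058 -0.189 0.980
  outer loop
   vertex 1.1 1.2 4.1
   vertex 3.7 0.4 4.1
   vertex 1.0 3.3 4.5
  endloop
 endfacet
 facet normal -0.294 -0.955 0.045
  outer loop
   vertex 1.1 1.2 4.1
   vertex 0.7 1.2 1.5
   vertex 3.7 0.4 4.1
  endloop
 endfacet
 facet normal -0.963 -0.094 0.254
  outer loop
   vertex 1.1 1.2 4.1
   vertex 1.0 3.3 4.5
   vertex 0.6 2.8 2.8
  endloop
 endfacet
 facet normal -0.972 -0.182 0.150
  outer loop
   vertex 1.1 1.2 4.1
   vertex 0.6 2.8 2.8
   vertex 0.7 1.2 1.5
  endloop
 endfacet
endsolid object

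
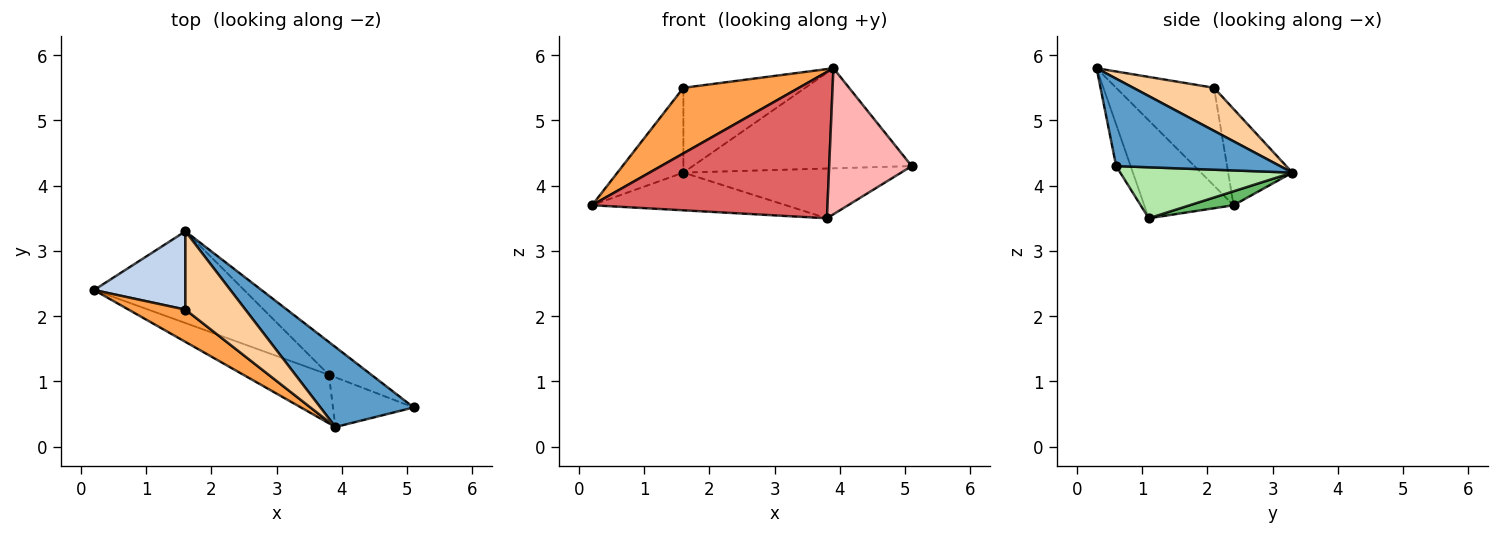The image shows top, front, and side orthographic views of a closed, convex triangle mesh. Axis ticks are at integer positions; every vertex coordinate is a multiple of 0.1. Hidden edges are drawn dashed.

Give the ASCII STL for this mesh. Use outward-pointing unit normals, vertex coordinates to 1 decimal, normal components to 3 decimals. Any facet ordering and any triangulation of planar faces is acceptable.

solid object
 facet normal 0.505 0.674 0.539
  outer loop
   vertex 3.9 0.3 5.8
   vertex 5.1 0.6 4.3
   vertex 1.6 3.3 4.2
  endloop
 endfacet
 facet normal -0.581 0.598 0.552
  outer loop
   vertex 1.6 2.1 5.5
   vertex 1.6 3.3 4.2
   vertex 0.2 2.4 3.7
  endloop
 endfacet
 facet normal -0.605 -0.714 0.351
  outer loop
   vertex 1.6 2.1 5.5
   vertex 0.2 2.4 3.7
   vertex 3.9 0.3 5.8
  endloop
 endfacet
 facet normal 0.438 0.661 0.610
  outer loop
   vertex 1.6 2.1 5.5
   vertex 3.9 0.3 5.8
   vertex 1.6 3.3 4.2
  endloop
 endfacet
 facet normal 0.086 0.379 -0.922
  outer loop
   vertex 3.8 1.1 3.5
   vertex 0.2 2.4 3.7
   vertex 1.6 3.3 4.2
  endloop
 endfacet
 facet normal 0.551 0.697 -0.459
  outer loop
   vertex 3.8 1.1 3.5
   vertex 1.6 3.3 4.2
   vertex 5.1 0.6 4.3
  endloop
 endfacet
 facet normal -0.339 -0.893 -0.296
  outer loop
   vertex 3.8 1.1 3.5
   vertex 3.9 0.3 5.8
   vertex 0.2 2.4 3.7
  endloop
 endfacet
 facet normal -0.164 -0.934 -0.318
  outer loop
   vertex 3.8 1.1 3.5
   vertex 5.1 0.6 4.3
   vertex 3.9 0.3 5.8
  endloop
 endfacet
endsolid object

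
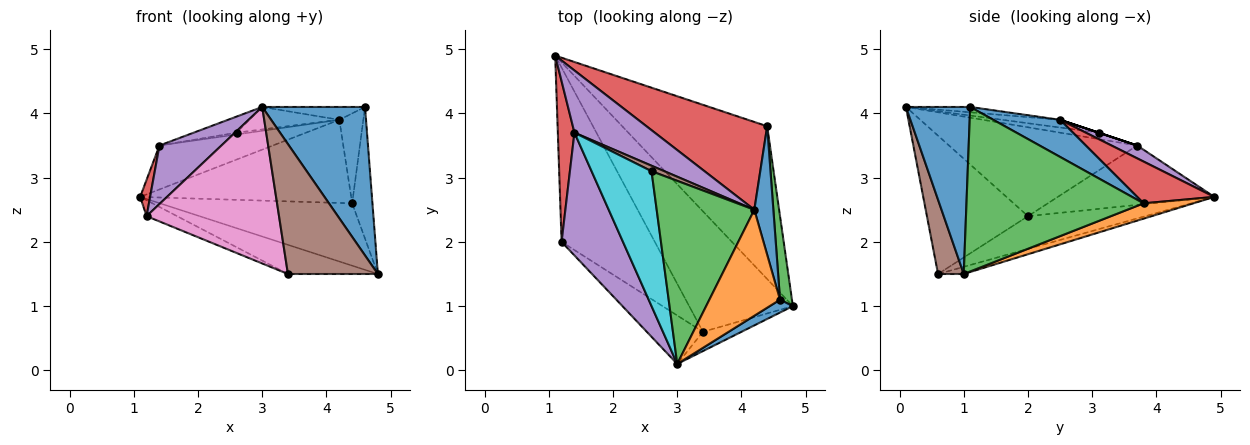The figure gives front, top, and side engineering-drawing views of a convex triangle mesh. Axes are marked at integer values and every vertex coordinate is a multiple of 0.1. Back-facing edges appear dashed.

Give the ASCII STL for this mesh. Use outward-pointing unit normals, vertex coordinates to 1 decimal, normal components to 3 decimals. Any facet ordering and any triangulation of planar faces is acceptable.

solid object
 facet normal 0.529 -0.846 0.073
  outer loop
   vertex 4.6 1.1 4.1
   vertex 3.0 0.1 4.1
   vertex 4.8 1.0 1.5
  endloop
 endfacet
 facet normal 0.097 0.376 -0.922
  outer loop
   vertex 4.4 3.8 2.6
   vertex 4.8 1.0 1.5
   vertex 1.1 4.9 2.7
  endloop
 endfacet
 facet normal 0.991 0.113 0.072
  outer loop
   vertex 4.4 3.8 2.6
   vertex 4.6 1.1 4.1
   vertex 4.8 1.0 1.5
  endloop
 endfacet
 facet normal -0.961 -0.061 0.269
  outer loop
   vertex 1.4 3.7 3.5
   vertex 1.1 4.9 2.7
   vertex 1.2 2.0 2.4
  endloop
 endfacet
 facet normal -0.794 -0.262 0.549
  outer loop
   vertex 1.4 3.7 3.5
   vertex 1.2 2.0 2.4
   vertex 3.0 0.1 4.1
  endloop
 endfacet
 facet normal 0.272 -0.952 -0.141
  outer loop
   vertex 3.4 0.6 1.5
   vertex 4.8 1.0 1.5
   vertex 3.0 0.1 4.1
  endloop
 endfacet
 facet normal -0.589 -0.772 -0.239
  outer loop
   vertex 3.4 0.6 1.5
   vertex 3.0 0.1 4.1
   vertex 1.2 2.0 2.4
  endloop
 endfacet
 facet normal -0.067 0.235 -0.970
  outer loop
   vertex 3.4 0.6 1.5
   vertex 1.1 4.9 2.7
   vertex 4.8 1.0 1.5
  endloop
 endfacet
 facet normal -0.330 0.086 -0.940
  outer loop
   vertex 3.4 0.6 1.5
   vertex 1.2 2.0 2.4
   vertex 1.1 4.9 2.7
  endloop
 endfacet
 facet normal -0.106 0.118 0.987
  outer loop
   vertex 2.6 3.1 3.7
   vertex 1.4 3.7 3.5
   vertex 3.0 0.1 4.1
  endloop
 endfacet
 facet normal 0.848 0.304 0.435
  outer loop
   vertex 4.2 2.5 3.9
   vertex 4.6 1.1 4.1
   vertex 4.4 3.8 2.6
  endloop
 endfacet
 facet normal -0.075 0.120 0.990
  outer loop
   vertex 4.2 2.5 3.9
   vertex 3.0 0.1 4.1
   vertex 4.6 1.1 4.1
  endloop
 endfacet
 facet normal -0.078 0.122 0.990
  outer loop
   vertex 4.2 2.5 3.9
   vertex 2.6 3.1 3.7
   vertex 3.0 0.1 4.1
  endloop
 endfacet
 facet normal 0.244 0.667 0.704
  outer loop
   vertex 4.2 2.5 3.9
   vertex 4.4 3.8 2.6
   vertex 1.1 4.9 2.7
  endloop
 endfacet
 facet normal 0.130 0.572 0.810
  outer loop
   vertex 4.2 2.5 3.9
   vertex 1.1 4.9 2.7
   vertex 1.4 3.7 3.5
  endloop
 endfacet
 facet normal 0.000 0.316 0.949
  outer loop
   vertex 4.2 2.5 3.9
   vertex 1.4 3.7 3.5
   vertex 2.6 3.1 3.7
  endloop
 endfacet
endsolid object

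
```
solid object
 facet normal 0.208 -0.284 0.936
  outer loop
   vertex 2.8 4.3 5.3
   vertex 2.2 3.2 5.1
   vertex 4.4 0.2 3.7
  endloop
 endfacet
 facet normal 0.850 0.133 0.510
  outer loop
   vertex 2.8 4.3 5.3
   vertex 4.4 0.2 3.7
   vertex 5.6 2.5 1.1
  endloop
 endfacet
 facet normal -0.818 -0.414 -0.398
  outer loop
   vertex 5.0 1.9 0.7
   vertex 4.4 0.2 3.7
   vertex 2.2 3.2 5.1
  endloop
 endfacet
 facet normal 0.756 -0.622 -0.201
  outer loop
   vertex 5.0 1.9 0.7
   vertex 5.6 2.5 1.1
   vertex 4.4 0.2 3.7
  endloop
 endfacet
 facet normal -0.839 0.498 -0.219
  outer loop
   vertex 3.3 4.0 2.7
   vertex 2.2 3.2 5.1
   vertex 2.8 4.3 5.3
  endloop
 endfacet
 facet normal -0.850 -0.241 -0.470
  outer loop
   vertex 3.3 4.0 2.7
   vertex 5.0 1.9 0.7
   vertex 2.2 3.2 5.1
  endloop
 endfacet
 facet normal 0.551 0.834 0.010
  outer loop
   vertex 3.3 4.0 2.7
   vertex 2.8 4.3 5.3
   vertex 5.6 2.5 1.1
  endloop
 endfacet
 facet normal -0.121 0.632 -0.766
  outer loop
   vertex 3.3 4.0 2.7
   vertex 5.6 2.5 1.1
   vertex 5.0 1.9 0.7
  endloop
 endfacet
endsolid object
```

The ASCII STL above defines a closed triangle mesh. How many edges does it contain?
12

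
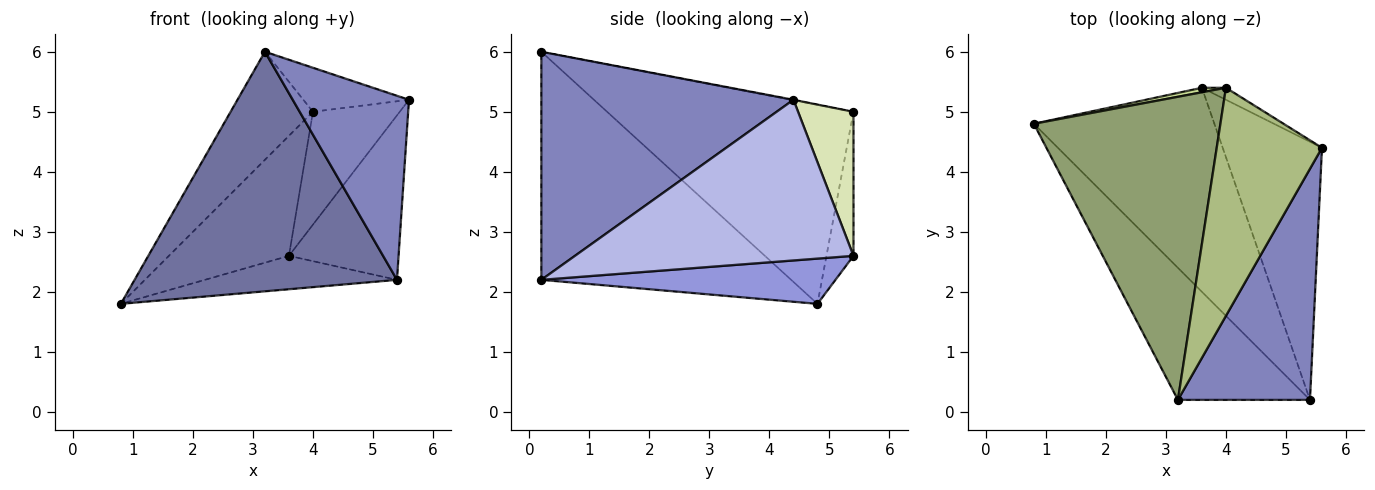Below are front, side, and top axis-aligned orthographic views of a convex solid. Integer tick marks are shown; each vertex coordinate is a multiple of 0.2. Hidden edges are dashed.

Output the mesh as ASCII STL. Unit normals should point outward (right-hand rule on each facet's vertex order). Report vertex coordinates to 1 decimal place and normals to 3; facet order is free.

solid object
 facet normal -0.640 -0.673 -0.371
  outer loop
   vertex 5.4 0.2 2.2
   vertex 3.2 0.2 6.0
   vertex 0.8 4.8 1.8
  endloop
 endfacet
 facet normal 0.804 -0.371 0.465
  outer loop
   vertex 5.4 0.2 2.2
   vertex 5.6 4.4 5.2
   vertex 3.2 0.2 6.0
  endloop
 endfacet
 facet normal 0.240 0.157 -0.958
  outer loop
   vertex 3.6 5.4 2.6
   vertex 5.4 0.2 2.2
   vertex 0.8 4.8 1.8
  endloop
 endfacet
 facet normal 0.807 0.318 -0.498
  outer loop
   vertex 3.6 5.4 2.6
   vertex 5.6 4.4 5.2
   vertex 5.4 0.2 2.2
  endloop
 endfacet
 facet normal -0.709 0.237 0.664
  outer loop
   vertex 4.0 5.4 5.0
   vertex 0.8 4.8 1.8
   vertex 3.2 0.2 6.0
  endloop
 endfacet
 facet normal -0.004 0.189 0.982
  outer loop
   vertex 4.0 5.4 5.0
   vertex 3.2 0.2 6.0
   vertex 5.6 4.4 5.2
  endloop
 endfacet
 facet normal -0.219 0.975 0.037
  outer loop
   vertex 4.0 5.4 5.0
   vertex 3.6 5.4 2.6
   vertex 0.8 4.8 1.8
  endloop
 endfacet
 facet normal 0.536 0.840 -0.089
  outer loop
   vertex 4.0 5.4 5.0
   vertex 5.6 4.4 5.2
   vertex 3.6 5.4 2.6
  endloop
 endfacet
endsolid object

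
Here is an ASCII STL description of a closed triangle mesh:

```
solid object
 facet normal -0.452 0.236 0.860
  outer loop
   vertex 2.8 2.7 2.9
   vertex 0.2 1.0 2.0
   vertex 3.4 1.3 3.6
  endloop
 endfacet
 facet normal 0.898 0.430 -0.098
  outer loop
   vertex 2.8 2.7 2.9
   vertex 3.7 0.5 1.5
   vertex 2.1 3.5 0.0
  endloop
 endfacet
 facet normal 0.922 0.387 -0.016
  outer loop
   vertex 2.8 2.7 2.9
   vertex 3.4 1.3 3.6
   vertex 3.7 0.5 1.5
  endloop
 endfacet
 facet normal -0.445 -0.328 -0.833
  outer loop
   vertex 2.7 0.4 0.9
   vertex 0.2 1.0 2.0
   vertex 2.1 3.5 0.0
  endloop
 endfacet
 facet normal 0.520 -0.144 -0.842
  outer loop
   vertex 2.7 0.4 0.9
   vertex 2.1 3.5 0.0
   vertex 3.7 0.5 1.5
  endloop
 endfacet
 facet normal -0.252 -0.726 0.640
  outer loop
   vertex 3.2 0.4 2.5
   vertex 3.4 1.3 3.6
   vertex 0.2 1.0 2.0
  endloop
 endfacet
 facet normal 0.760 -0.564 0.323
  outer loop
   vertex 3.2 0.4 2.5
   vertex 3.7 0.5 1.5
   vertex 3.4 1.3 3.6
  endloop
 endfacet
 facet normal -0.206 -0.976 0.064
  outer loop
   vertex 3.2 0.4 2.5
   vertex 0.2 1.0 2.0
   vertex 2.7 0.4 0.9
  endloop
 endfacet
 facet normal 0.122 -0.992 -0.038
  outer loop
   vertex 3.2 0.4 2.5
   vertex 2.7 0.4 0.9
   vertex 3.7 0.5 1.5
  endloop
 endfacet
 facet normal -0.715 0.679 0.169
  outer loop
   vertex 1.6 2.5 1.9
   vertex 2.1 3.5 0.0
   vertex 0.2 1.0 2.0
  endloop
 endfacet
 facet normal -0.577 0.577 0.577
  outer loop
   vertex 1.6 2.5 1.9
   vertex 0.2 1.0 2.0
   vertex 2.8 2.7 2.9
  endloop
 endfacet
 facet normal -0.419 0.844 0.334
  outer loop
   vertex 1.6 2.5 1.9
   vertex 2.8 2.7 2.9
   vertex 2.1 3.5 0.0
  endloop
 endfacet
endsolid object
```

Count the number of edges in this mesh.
18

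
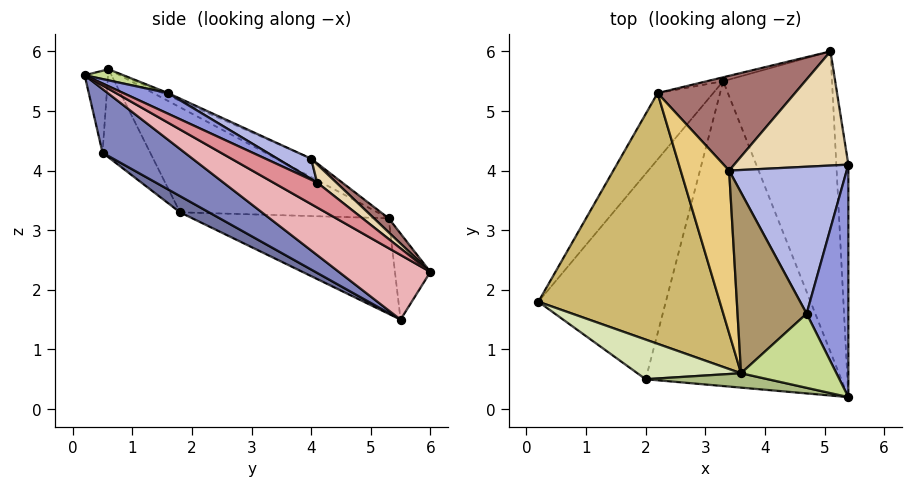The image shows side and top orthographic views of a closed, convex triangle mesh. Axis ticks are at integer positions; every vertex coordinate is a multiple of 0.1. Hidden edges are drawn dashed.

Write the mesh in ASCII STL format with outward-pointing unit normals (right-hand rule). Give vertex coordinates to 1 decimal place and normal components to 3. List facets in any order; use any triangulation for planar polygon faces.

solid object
 facet normal 0.109 -0.507 -0.855
  outer loop
   vertex 2.0 0.5 4.3
   vertex 0.2 1.8 3.3
   vertex 3.3 5.5 1.5
  endloop
 endfacet
 facet normal 0.264 -0.523 -0.811
  outer loop
   vertex 2.0 0.5 4.3
   vertex 3.3 5.5 1.5
   vertex 5.4 0.2 5.6
  endloop
 endfacet
 facet normal 0.410 0.382 0.828
  outer loop
   vertex 4.7 1.6 5.3
   vertex 5.4 0.2 5.6
   vertex 5.4 4.1 3.8
  endloop
 endfacet
 facet normal 0.149 0.478 0.866
  outer loop
   vertex 4.7 1.6 5.3
   vertex 5.4 4.1 3.8
   vertex 3.4 4.0 4.2
  endloop
 endfacet
 facet normal -0.779 0.432 -0.453
  outer loop
   vertex 2.2 5.3 3.2
   vertex 3.3 5.5 1.5
   vertex 0.2 1.8 3.3
  endloop
 endfacet
 facet normal -0.193 -0.938 0.287
  outer loop
   vertex 3.6 0.6 5.7
   vertex 2.0 0.5 4.3
   vertex 5.4 0.2 5.6
  endloop
 endfacet
 facet normal 0.111 0.261 0.959
  outer loop
   vertex 3.6 0.6 5.7
   vertex 5.4 0.2 5.6
   vertex 4.7 1.6 5.3
  endloop
 endfacet
 facet normal -0.618 -0.296 0.728
  outer loop
   vertex 3.6 0.6 5.7
   vertex 0.2 1.8 3.3
   vertex 2.0 0.5 4.3
  endloop
 endfacet
 facet normal -0.033 0.402 0.915
  outer loop
   vertex 3.6 0.6 5.7
   vertex 4.7 1.6 5.3
   vertex 3.4 4.0 4.2
  endloop
 endfacet
 facet normal -0.478 0.297 0.826
  outer loop
   vertex 3.6 0.6 5.7
   vertex 2.2 5.3 3.2
   vertex 0.2 1.8 3.3
  endloop
 endfacet
 facet normal -0.330 0.365 0.871
  outer loop
   vertex 3.6 0.6 5.7
   vertex 3.4 4.0 4.2
   vertex 2.2 5.3 3.2
  endloop
 endfacet
 facet normal 0.123 0.627 0.769
  outer loop
   vertex 5.1 6.0 2.3
   vertex 3.4 4.0 4.2
   vertex 5.4 4.1 3.8
  endloop
 endfacet
 facet normal 0.077 0.652 0.755
  outer loop
   vertex 5.1 6.0 2.3
   vertex 2.2 5.3 3.2
   vertex 3.4 4.0 4.2
  endloop
 endfacet
 facet normal -0.248 0.968 -0.047
  outer loop
   vertex 5.1 6.0 2.3
   vertex 3.3 5.5 1.5
   vertex 2.2 5.3 3.2
  endloop
 endfacet
 facet normal 0.883 -0.196 -0.425
  outer loop
   vertex 5.1 6.0 2.3
   vertex 5.4 4.1 3.8
   vertex 5.4 0.2 5.6
  endloop
 endfacet
 facet normal 0.463 -0.420 -0.780
  outer loop
   vertex 5.1 6.0 2.3
   vertex 5.4 0.2 5.6
   vertex 3.3 5.5 1.5
  endloop
 endfacet
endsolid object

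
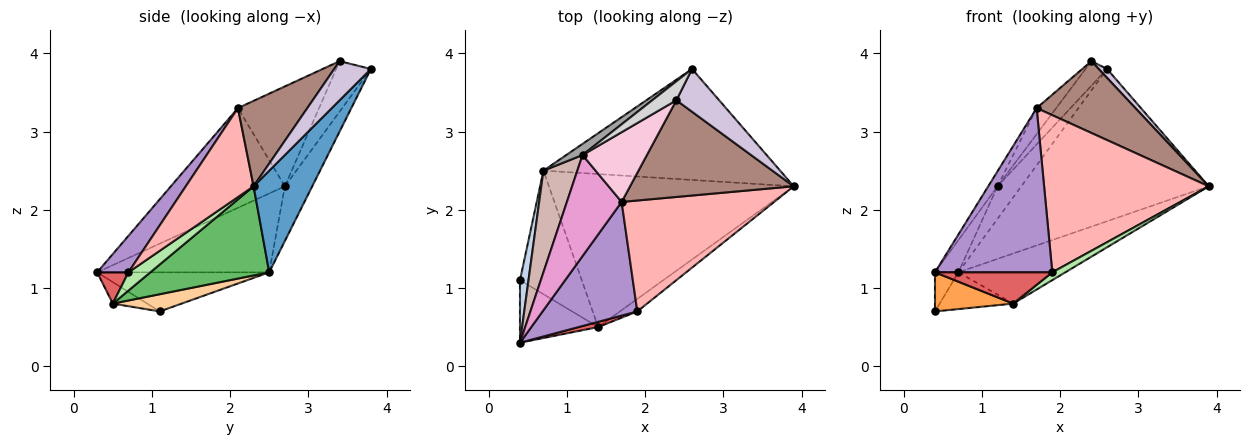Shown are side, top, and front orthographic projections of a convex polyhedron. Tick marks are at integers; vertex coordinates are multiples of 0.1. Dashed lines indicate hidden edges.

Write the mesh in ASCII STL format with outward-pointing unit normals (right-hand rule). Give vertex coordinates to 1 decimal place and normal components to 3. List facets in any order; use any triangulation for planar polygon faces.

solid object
 facet normal 0.245 0.783 -0.571
  outer loop
   vertex 0.7 2.5 1.2
   vertex 2.6 3.8 3.8
   vertex 3.9 2.3 2.3
  endloop
 endfacet
 facet normal -0.968 0.132 0.211
  outer loop
   vertex 0.7 2.5 1.2
   vertex 0.4 1.1 0.7
   vertex 0.4 0.3 1.2
  endloop
 endfacet
 facet normal -0.227 -0.516 -0.826
  outer loop
   vertex 1.4 0.5 0.8
   vertex 0.4 0.3 1.2
   vertex 0.4 1.1 0.7
  endloop
 endfacet
 facet normal 0.258 0.275 -0.926
  outer loop
   vertex 1.4 0.5 0.8
   vertex 0.4 1.1 0.7
   vertex 0.7 2.5 1.2
  endloop
 endfacet
 facet normal 0.327 0.294 -0.898
  outer loop
   vertex 1.4 0.5 0.8
   vertex 0.7 2.5 1.2
   vertex 3.9 2.3 2.3
  endloop
 endfacet
 facet normal 0.665 -0.396 -0.633
  outer loop
   vertex 1.9 0.7 1.2
   vertex 1.4 0.5 0.8
   vertex 3.9 2.3 2.3
  endloop
 endfacet
 facet normal 0.254 -0.954 0.159
  outer loop
   vertex 1.9 0.7 1.2
   vertex 0.4 0.3 1.2
   vertex 1.4 0.5 0.8
  endloop
 endfacet
 facet normal 0.319 -0.774 0.547
  outer loop
   vertex 1.9 0.7 1.2
   vertex 3.9 2.3 2.3
   vertex 1.7 2.1 3.3
  endloop
 endfacet
 facet normal 0.214 -0.803 0.556
  outer loop
   vertex 1.9 0.7 1.2
   vertex 1.7 2.1 3.3
   vertex 0.4 0.3 1.2
  endloop
 endfacet
 facet normal 0.667 -0.151 0.729
  outer loop
   vertex 2.4 3.4 3.9
   vertex 3.9 2.3 2.3
   vertex 2.6 3.8 3.8
  endloop
 endfacet
 facet normal 0.387 -0.550 0.740
  outer loop
   vertex 2.4 3.4 3.9
   vertex 1.7 2.1 3.3
   vertex 3.9 2.3 2.3
  endloop
 endfacet
 facet normal -0.912 0.124 0.392
  outer loop
   vertex 1.2 2.7 2.3
   vertex 0.7 2.5 1.2
   vertex 0.4 0.3 1.2
  endloop
 endfacet
 facet normal -0.874 0.071 0.480
  outer loop
   vertex 1.2 2.7 2.3
   vertex 0.4 0.3 1.2
   vertex 1.7 2.1 3.3
  endloop
 endfacet
 facet normal -0.824 0.199 0.531
  outer loop
   vertex 1.2 2.7 2.3
   vertex 1.7 2.1 3.3
   vertex 2.4 3.4 3.9
  endloop
 endfacet
 facet normal -0.737 0.640 0.219
  outer loop
   vertex 1.2 2.7 2.3
   vertex 2.6 3.8 3.8
   vertex 0.7 2.5 1.2
  endloop
 endfacet
 facet normal -0.787 0.488 0.377
  outer loop
   vertex 1.2 2.7 2.3
   vertex 2.4 3.4 3.9
   vertex 2.6 3.8 3.8
  endloop
 endfacet
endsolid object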